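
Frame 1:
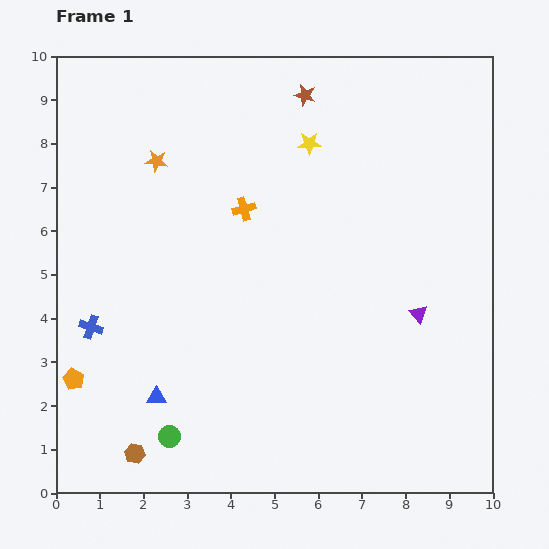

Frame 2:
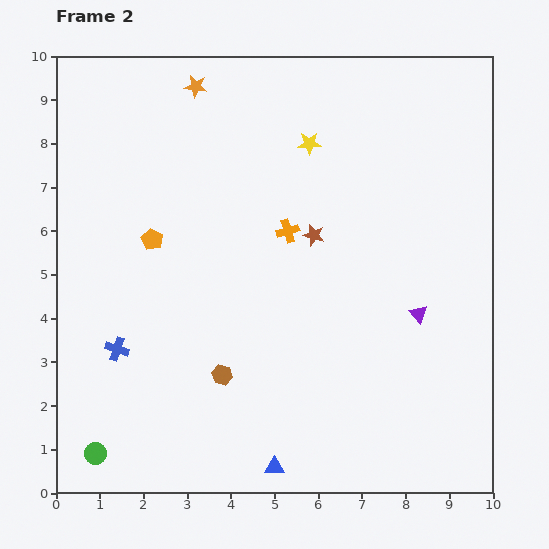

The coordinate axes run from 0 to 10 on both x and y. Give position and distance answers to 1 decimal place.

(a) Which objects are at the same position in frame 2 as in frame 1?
the yellow star, the purple triangle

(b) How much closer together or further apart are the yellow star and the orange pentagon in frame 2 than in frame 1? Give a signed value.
-3.4

Distance in frame 1: 7.6. Distance in frame 2: 4.2.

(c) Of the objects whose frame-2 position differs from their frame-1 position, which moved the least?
the blue cross

(moved 0.8)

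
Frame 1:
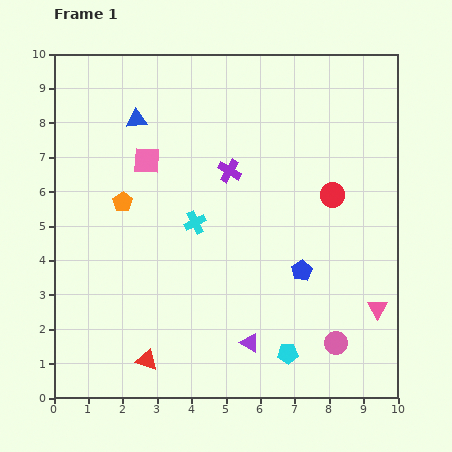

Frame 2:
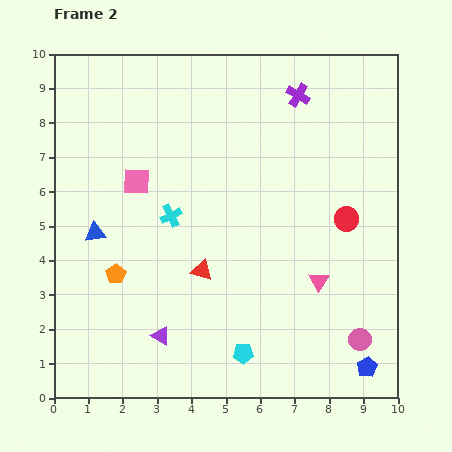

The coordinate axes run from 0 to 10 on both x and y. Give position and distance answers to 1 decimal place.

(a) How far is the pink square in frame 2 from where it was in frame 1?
0.7

The pink square moved from (2.7, 6.9) to (2.4, 6.3), a distance of √(0.3² + 0.6²) ≈ 0.7.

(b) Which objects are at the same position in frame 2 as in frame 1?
none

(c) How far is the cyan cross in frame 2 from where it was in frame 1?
0.7

The cyan cross moved from (4.1, 5.1) to (3.4, 5.3), a distance of √(0.7² + 0.2²) ≈ 0.7.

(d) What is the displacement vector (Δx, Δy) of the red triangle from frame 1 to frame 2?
(1.6, 2.6)

The red triangle was at (2.7, 1.1) in frame 1 and (4.3, 3.7) in frame 2.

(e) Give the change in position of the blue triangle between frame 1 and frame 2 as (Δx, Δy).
(-1.2, -3.3)

The blue triangle was at (2.4, 8.1) in frame 1 and (1.2, 4.8) in frame 2.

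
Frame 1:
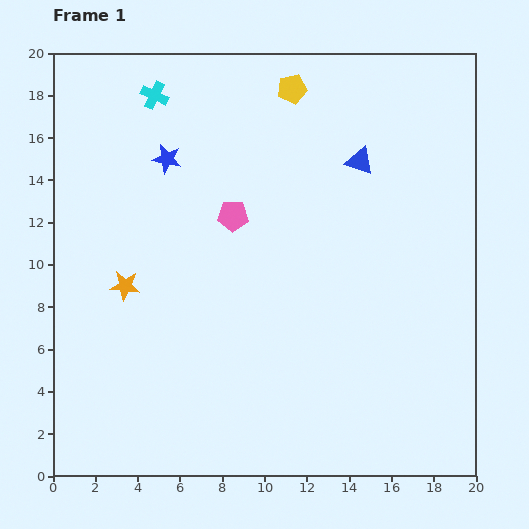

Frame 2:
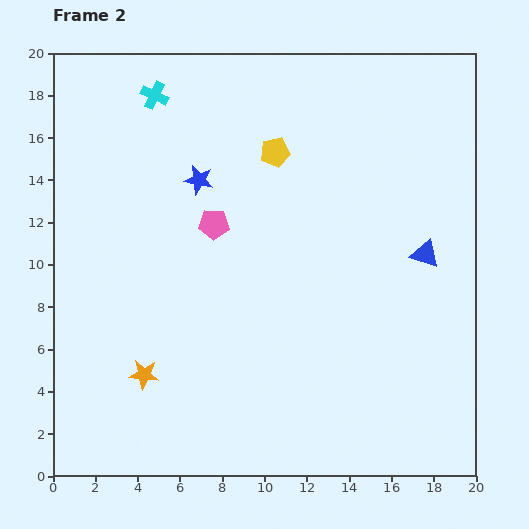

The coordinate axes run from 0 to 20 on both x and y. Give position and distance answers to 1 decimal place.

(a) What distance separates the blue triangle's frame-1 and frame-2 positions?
5.4

The blue triangle moved from (14.5, 14.9) to (17.6, 10.5), a distance of √(3.1² + 4.4²) ≈ 5.4.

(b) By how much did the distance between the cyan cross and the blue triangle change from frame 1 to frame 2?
+4.6

Distance in frame 1: 10.2. Distance in frame 2: 14.8.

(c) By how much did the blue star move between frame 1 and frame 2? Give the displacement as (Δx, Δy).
(1.5, -1.0)

The blue star was at (5.4, 15.0) in frame 1 and (6.9, 14.0) in frame 2.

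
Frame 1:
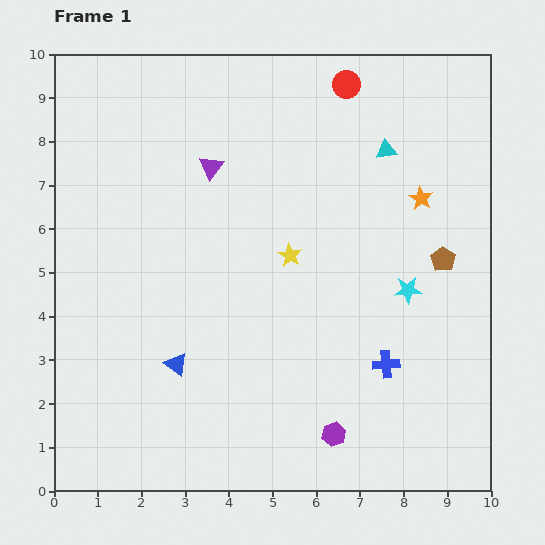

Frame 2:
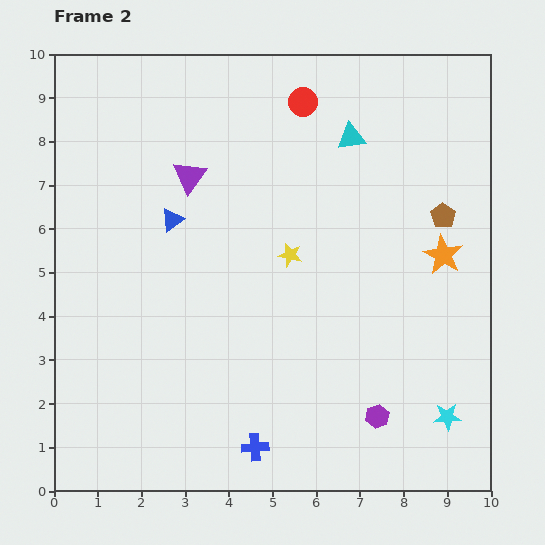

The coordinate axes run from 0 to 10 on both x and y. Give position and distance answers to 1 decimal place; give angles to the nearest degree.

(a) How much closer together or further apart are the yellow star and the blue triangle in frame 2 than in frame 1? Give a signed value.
-0.8

Distance in frame 1: 3.6. Distance in frame 2: 2.8.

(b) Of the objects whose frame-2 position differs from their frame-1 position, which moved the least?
the purple triangle

(moved 0.5)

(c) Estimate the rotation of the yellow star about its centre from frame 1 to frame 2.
16° counter-clockwise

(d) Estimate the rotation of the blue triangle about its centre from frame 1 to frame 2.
47° clockwise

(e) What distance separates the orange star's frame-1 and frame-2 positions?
1.4

The orange star moved from (8.4, 6.7) to (8.9, 5.4), a distance of √(0.5² + 1.3²) ≈ 1.4.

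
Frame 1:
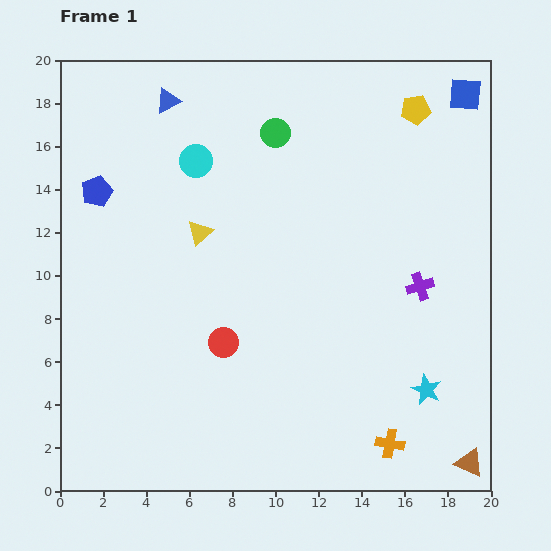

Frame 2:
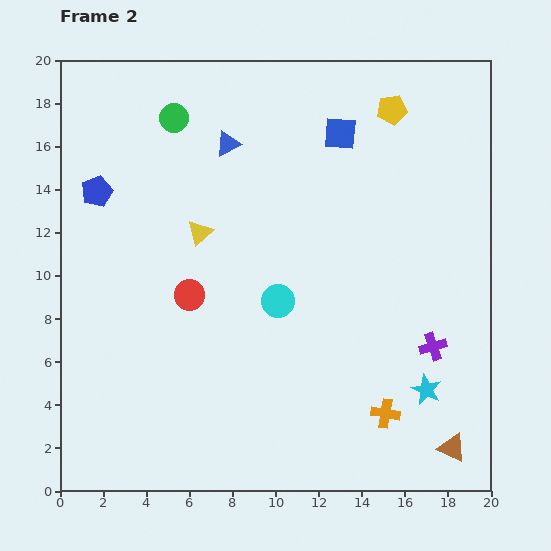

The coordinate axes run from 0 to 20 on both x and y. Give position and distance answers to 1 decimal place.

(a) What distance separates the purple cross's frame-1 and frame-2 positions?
2.9

The purple cross moved from (16.7, 9.5) to (17.3, 6.7), a distance of √(0.6² + 2.8²) ≈ 2.9.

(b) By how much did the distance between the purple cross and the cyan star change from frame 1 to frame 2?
-2.8

Distance in frame 1: 4.8. Distance in frame 2: 2.0.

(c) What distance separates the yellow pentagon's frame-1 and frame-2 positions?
1.1

The yellow pentagon moved from (16.5, 17.7) to (15.4, 17.7), a distance of √(1.1² + 0.0²) ≈ 1.1.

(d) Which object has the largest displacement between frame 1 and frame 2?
the cyan circle

(moved 7.5; next 6.1)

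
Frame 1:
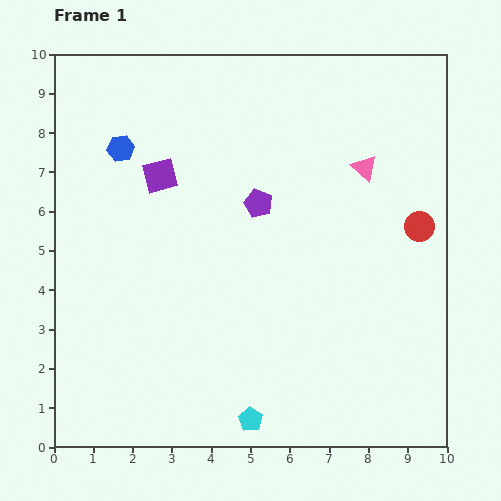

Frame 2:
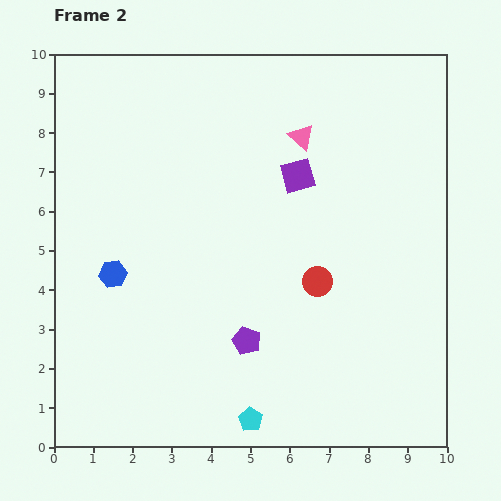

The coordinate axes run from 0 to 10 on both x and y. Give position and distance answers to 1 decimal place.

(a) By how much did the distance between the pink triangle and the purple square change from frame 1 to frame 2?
-4.2

Distance in frame 1: 5.2. Distance in frame 2: 1.0.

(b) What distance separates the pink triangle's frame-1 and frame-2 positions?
1.8

The pink triangle moved from (7.9, 7.1) to (6.3, 7.9), a distance of √(1.6² + 0.8²) ≈ 1.8.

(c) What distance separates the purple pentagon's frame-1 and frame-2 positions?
3.5

The purple pentagon moved from (5.2, 6.2) to (4.9, 2.7), a distance of √(0.3² + 3.5²) ≈ 3.5.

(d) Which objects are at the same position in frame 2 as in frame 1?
the cyan pentagon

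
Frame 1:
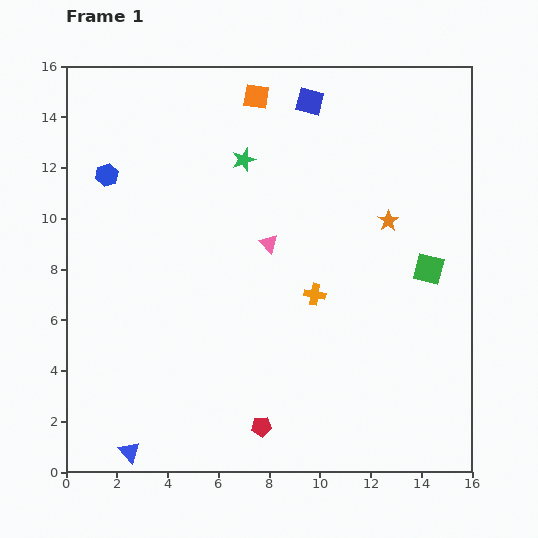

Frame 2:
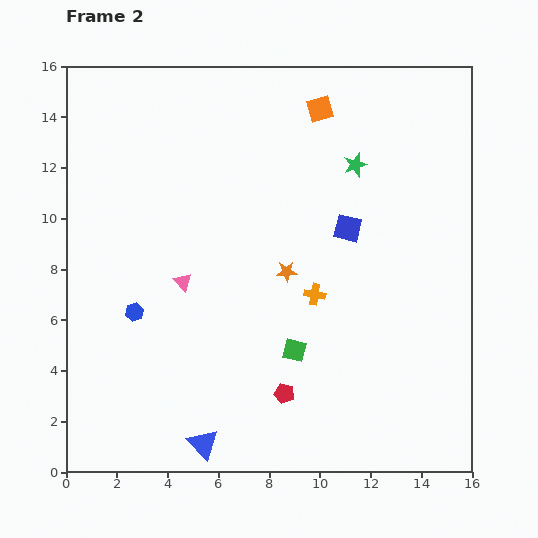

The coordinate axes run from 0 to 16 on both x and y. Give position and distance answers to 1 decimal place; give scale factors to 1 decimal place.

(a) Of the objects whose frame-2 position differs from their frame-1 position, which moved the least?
the red pentagon

(moved 1.6)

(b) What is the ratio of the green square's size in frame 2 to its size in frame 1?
0.8×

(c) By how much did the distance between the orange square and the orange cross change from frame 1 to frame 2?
-0.8

Distance in frame 1: 8.1. Distance in frame 2: 7.3.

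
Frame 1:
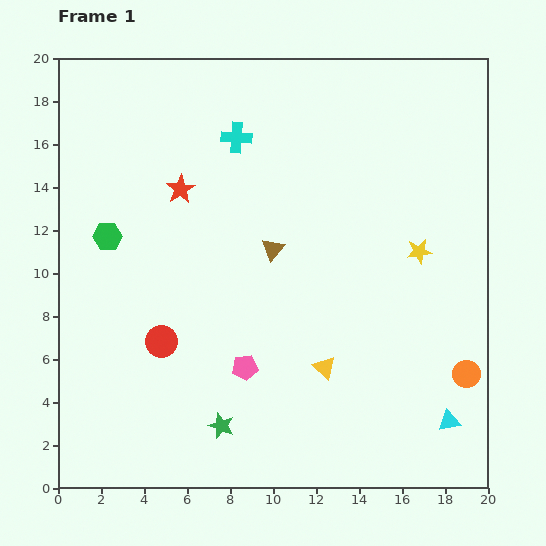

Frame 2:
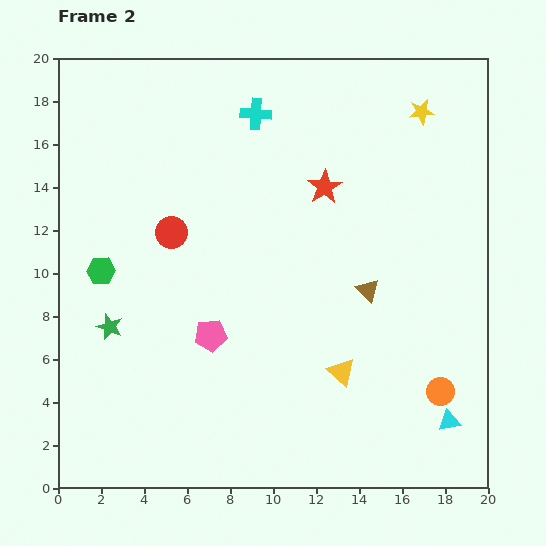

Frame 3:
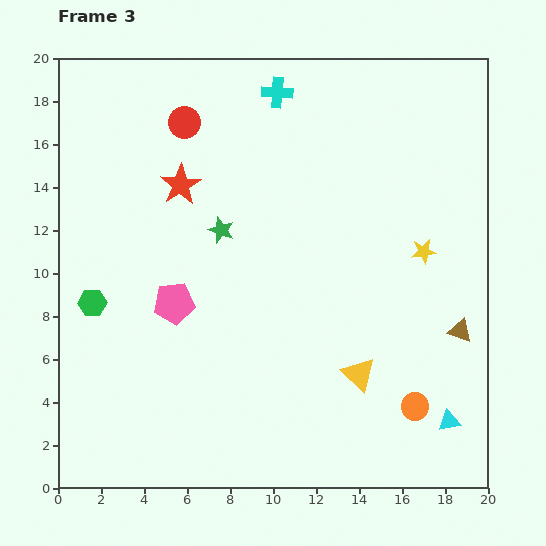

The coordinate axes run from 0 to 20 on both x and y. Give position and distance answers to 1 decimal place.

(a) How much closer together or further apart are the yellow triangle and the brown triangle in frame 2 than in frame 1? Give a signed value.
-2.0

Distance in frame 1: 6.0. Distance in frame 2: 4.0.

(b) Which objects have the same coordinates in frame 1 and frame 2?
the cyan triangle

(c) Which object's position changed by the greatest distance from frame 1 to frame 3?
the red circle

(moved 10.3; next 9.5)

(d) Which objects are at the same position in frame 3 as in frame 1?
the cyan triangle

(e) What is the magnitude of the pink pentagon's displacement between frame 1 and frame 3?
4.5

The pink pentagon moved from (8.7, 5.6) to (5.4, 8.6), a distance of √(3.3² + 3.0²) ≈ 4.5.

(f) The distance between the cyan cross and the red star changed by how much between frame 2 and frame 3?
+1.5

Distance in frame 2: 4.7. Distance in frame 3: 6.2.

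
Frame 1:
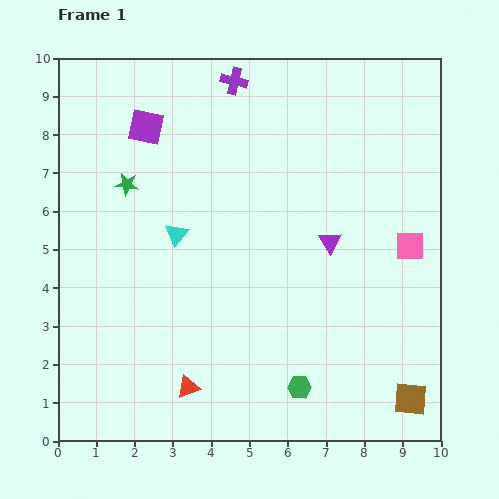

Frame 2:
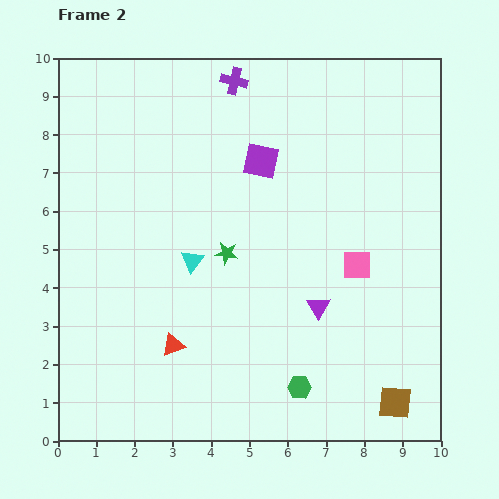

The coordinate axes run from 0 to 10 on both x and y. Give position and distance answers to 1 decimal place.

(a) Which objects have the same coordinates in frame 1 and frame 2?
the green hexagon, the purple cross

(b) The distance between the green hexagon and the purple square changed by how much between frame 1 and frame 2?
-1.9

Distance in frame 1: 7.9. Distance in frame 2: 6.0.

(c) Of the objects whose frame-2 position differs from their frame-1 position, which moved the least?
the brown square

(moved 0.4)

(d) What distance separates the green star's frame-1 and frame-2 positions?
3.2

The green star moved from (1.8, 6.7) to (4.4, 4.9), a distance of √(2.6² + 1.8²) ≈ 3.2.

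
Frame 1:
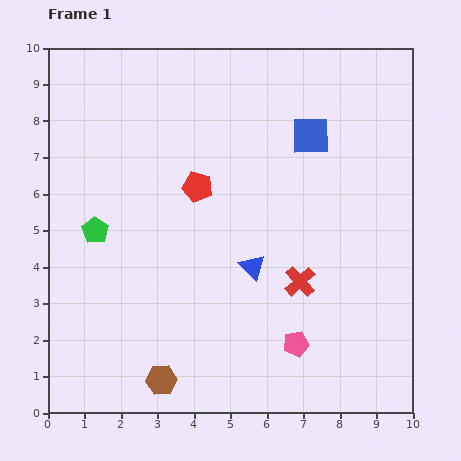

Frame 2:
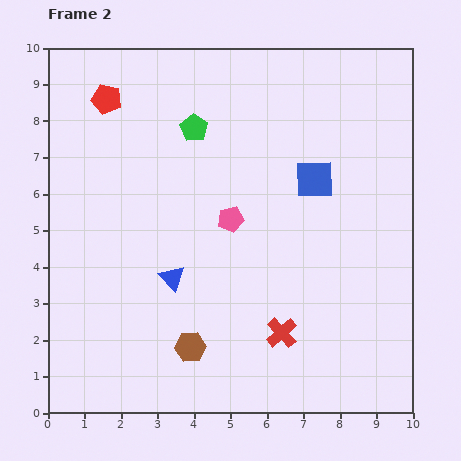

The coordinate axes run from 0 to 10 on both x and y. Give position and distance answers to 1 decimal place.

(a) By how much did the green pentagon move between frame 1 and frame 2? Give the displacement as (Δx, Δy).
(2.7, 2.8)

The green pentagon was at (1.3, 5.0) in frame 1 and (4.0, 7.8) in frame 2.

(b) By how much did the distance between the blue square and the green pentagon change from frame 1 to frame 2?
-2.8

Distance in frame 1: 6.4. Distance in frame 2: 3.6.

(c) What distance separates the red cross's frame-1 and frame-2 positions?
1.5

The red cross moved from (6.9, 3.6) to (6.4, 2.2), a distance of √(0.5² + 1.4²) ≈ 1.5.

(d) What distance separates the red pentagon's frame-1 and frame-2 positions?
3.5

The red pentagon moved from (4.1, 6.2) to (1.6, 8.6), a distance of √(2.5² + 2.4²) ≈ 3.5.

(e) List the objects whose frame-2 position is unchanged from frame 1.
none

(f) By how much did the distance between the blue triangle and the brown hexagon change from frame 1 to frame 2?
-2.0

Distance in frame 1: 4.0. Distance in frame 2: 2.0.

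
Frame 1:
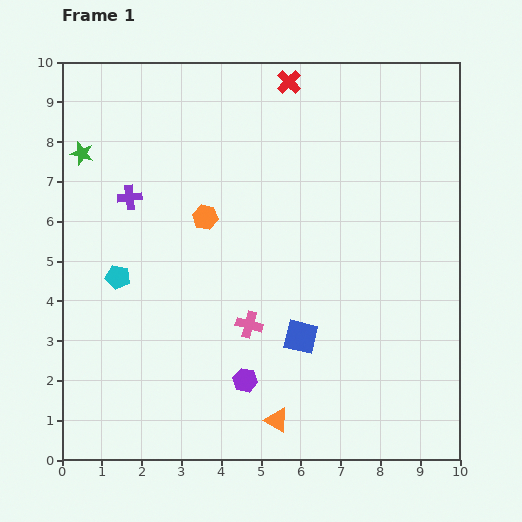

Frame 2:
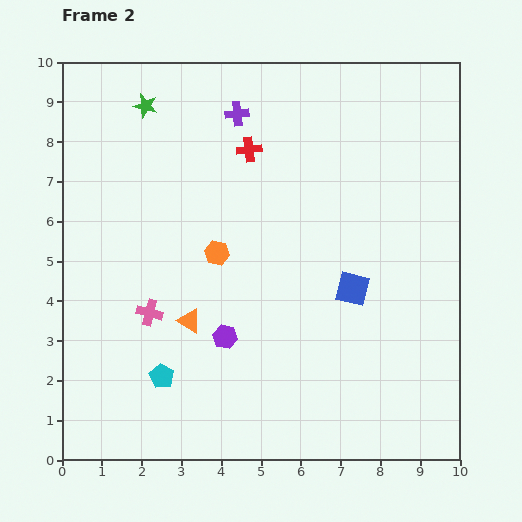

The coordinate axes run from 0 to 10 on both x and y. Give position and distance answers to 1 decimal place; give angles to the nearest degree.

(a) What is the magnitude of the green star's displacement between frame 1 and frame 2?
2.0

The green star moved from (0.5, 7.7) to (2.1, 8.9), a distance of √(1.6² + 1.2²) ≈ 2.0.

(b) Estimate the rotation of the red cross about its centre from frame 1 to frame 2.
39° clockwise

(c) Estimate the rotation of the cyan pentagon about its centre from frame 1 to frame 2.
18° clockwise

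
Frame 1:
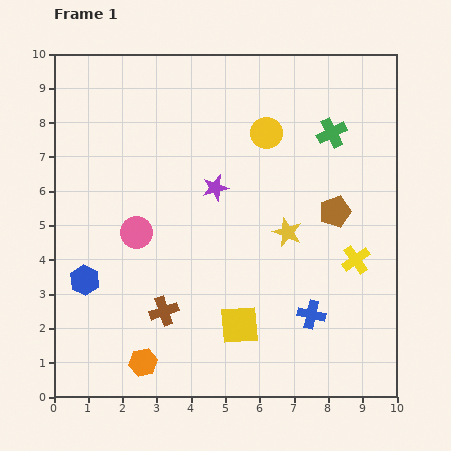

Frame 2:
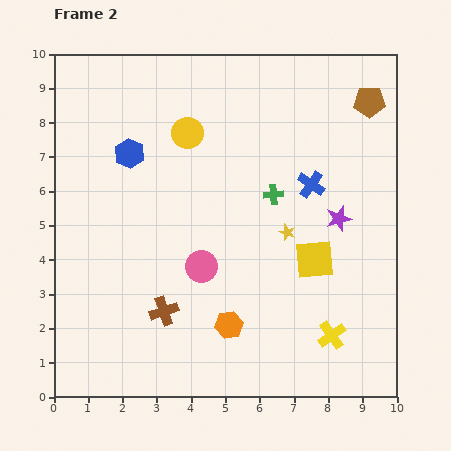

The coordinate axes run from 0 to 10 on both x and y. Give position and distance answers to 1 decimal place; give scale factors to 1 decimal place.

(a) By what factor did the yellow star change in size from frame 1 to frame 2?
0.6×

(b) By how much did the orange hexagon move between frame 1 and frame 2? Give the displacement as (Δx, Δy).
(2.5, 1.1)

The orange hexagon was at (2.6, 1.0) in frame 1 and (5.1, 2.1) in frame 2.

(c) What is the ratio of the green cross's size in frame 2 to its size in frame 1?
0.6×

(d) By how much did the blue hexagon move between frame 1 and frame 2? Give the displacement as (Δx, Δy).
(1.3, 3.7)

The blue hexagon was at (0.9, 3.4) in frame 1 and (2.2, 7.1) in frame 2.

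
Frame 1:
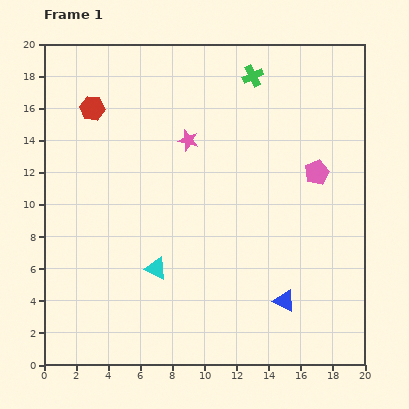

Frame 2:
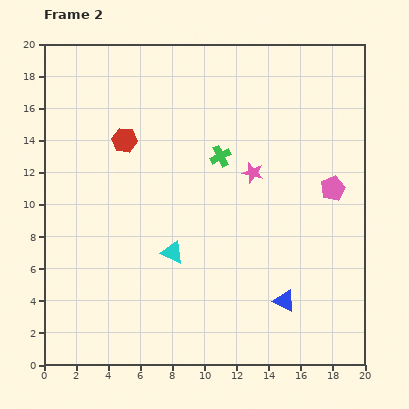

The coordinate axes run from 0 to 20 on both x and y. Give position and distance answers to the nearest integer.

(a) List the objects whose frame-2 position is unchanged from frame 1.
the blue triangle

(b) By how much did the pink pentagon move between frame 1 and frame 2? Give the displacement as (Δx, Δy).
(1, -1)

The pink pentagon was at (17, 12) in frame 1 and (18, 11) in frame 2.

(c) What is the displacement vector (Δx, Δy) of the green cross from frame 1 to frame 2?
(-2, -5)

The green cross was at (13, 18) in frame 1 and (11, 13) in frame 2.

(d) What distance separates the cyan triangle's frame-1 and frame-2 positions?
1

The cyan triangle moved from (7, 6) to (8, 7), a distance of √(1² + 1²) ≈ 1.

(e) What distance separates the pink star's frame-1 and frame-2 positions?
4

The pink star moved from (9, 14) to (13, 12), a distance of √(4² + 2²) ≈ 4.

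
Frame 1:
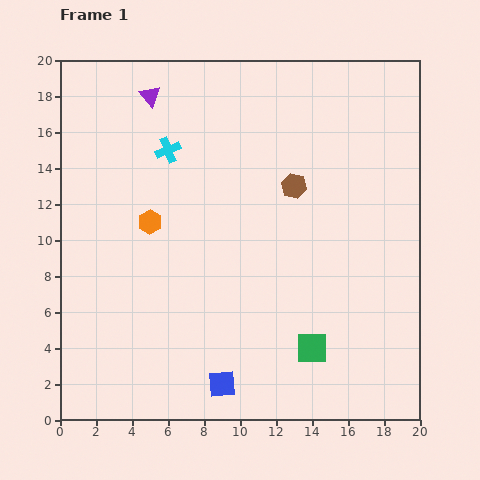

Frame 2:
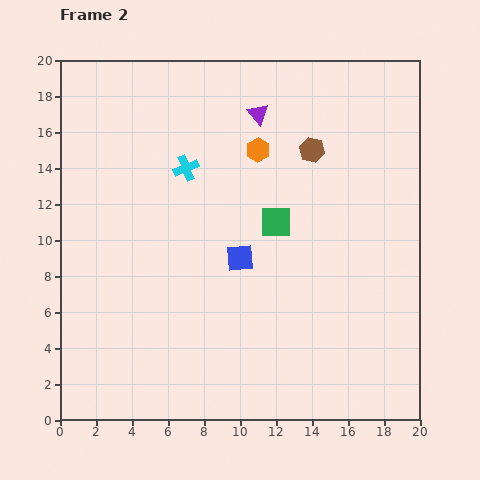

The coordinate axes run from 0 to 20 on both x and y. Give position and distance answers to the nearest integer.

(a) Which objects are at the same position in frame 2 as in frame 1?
none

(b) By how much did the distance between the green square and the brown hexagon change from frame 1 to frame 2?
-5

Distance in frame 1: 9. Distance in frame 2: 4.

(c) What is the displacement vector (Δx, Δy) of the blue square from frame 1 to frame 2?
(1, 7)

The blue square was at (9, 2) in frame 1 and (10, 9) in frame 2.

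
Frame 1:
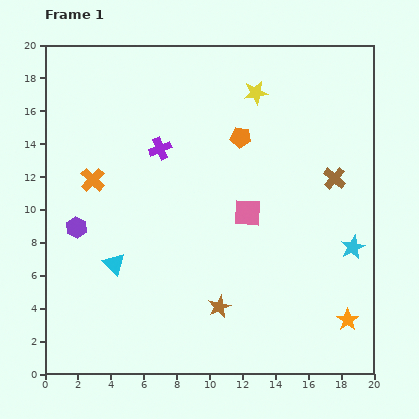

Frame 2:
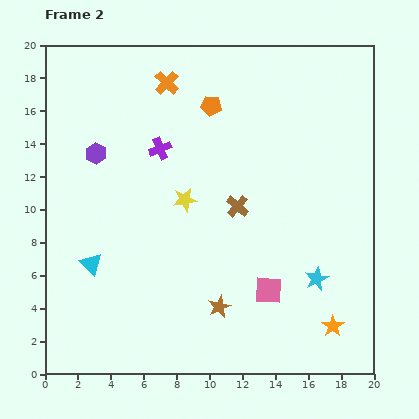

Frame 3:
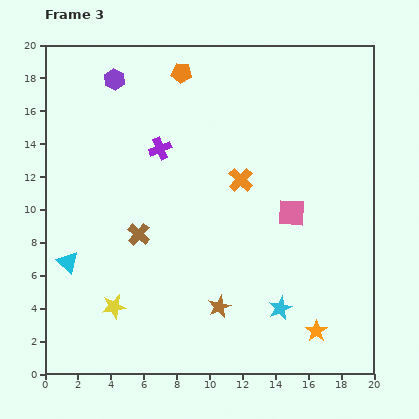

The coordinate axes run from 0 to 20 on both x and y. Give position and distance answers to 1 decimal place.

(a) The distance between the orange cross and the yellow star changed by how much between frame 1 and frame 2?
-4.0

Distance in frame 1: 11.2. Distance in frame 2: 7.2.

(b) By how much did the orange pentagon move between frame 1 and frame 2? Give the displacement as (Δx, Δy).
(-1.8, 1.9)

The orange pentagon was at (11.9, 14.4) in frame 1 and (10.1, 16.3) in frame 2.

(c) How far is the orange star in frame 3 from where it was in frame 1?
2.0

The orange star moved from (18.4, 3.3) to (16.5, 2.6), a distance of √(1.9² + 0.7²) ≈ 2.0.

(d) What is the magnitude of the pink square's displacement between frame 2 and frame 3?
4.9

The pink square moved from (13.6, 5.1) to (15.0, 9.8), a distance of √(1.4² + 4.7²) ≈ 4.9.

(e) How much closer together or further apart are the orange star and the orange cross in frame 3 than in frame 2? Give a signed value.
-7.6

Distance in frame 2: 17.9. Distance in frame 3: 10.3.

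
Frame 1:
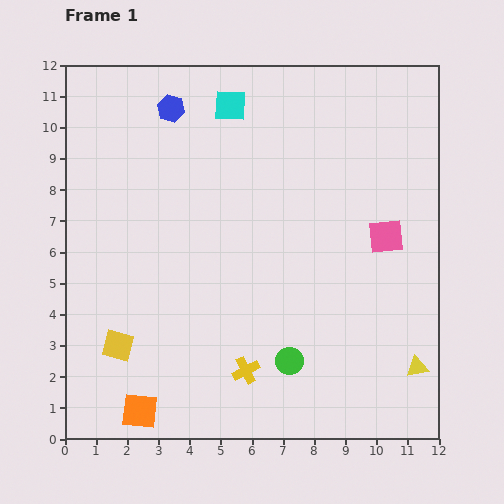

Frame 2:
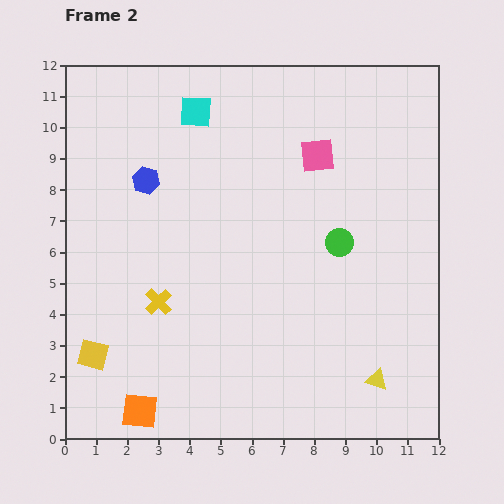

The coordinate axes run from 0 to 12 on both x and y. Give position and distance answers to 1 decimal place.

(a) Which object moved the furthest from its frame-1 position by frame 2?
the green circle

(moved 4.1; next 3.6)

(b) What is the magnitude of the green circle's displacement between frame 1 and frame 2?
4.1

The green circle moved from (7.2, 2.5) to (8.8, 6.3), a distance of √(1.6² + 3.8²) ≈ 4.1.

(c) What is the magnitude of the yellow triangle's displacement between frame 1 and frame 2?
1.4

The yellow triangle moved from (11.3, 2.3) to (10.0, 1.9), a distance of √(1.3² + 0.4²) ≈ 1.4.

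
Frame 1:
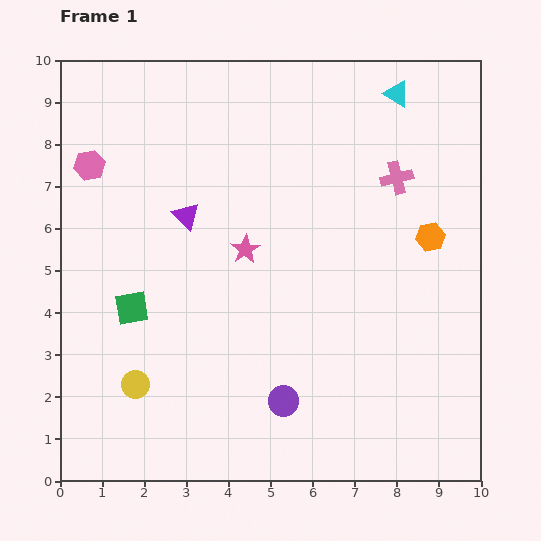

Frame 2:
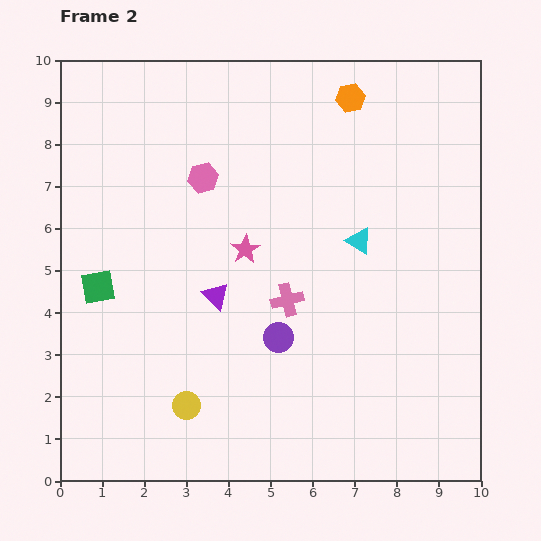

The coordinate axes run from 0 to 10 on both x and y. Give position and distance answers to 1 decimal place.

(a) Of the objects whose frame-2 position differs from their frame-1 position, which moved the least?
the green square

(moved 0.9)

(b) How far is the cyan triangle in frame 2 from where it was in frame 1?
3.6

The cyan triangle moved from (8.0, 9.2) to (7.1, 5.7), a distance of √(0.9² + 3.5²) ≈ 3.6.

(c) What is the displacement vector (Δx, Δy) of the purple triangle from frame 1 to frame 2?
(0.7, -1.9)

The purple triangle was at (3.0, 6.3) in frame 1 and (3.7, 4.4) in frame 2.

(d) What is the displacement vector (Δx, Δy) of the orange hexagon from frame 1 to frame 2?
(-1.9, 3.3)

The orange hexagon was at (8.8, 5.8) in frame 1 and (6.9, 9.1) in frame 2.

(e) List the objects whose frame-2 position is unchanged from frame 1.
the pink star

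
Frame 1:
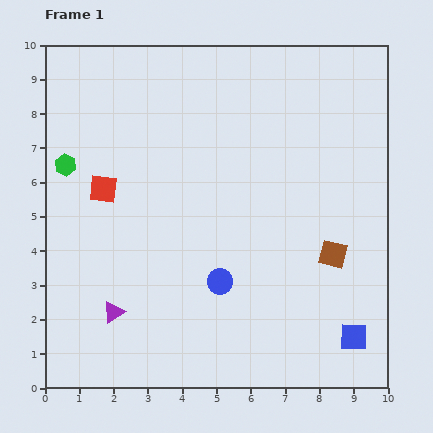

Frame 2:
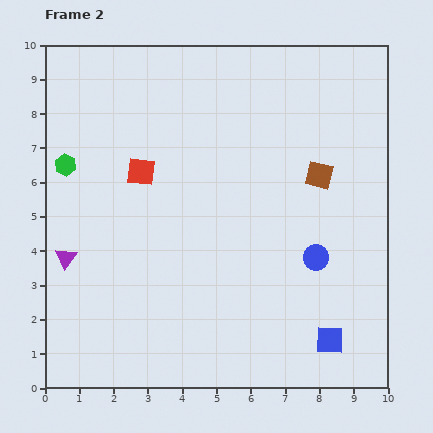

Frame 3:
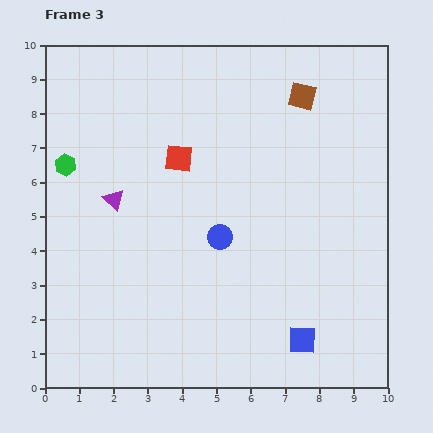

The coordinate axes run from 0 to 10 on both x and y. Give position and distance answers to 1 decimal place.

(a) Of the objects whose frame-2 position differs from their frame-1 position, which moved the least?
the blue square

(moved 0.7)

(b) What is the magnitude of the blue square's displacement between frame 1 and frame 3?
1.5

The blue square moved from (9.0, 1.5) to (7.5, 1.4), a distance of √(1.5² + 0.1²) ≈ 1.5.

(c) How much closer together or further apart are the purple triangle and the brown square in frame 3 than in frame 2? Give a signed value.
-1.5

Distance in frame 2: 7.8. Distance in frame 3: 6.3.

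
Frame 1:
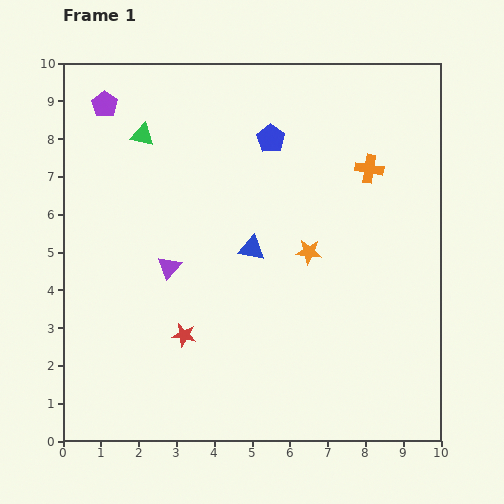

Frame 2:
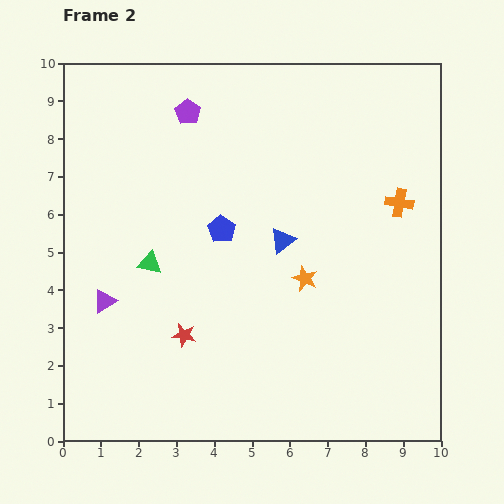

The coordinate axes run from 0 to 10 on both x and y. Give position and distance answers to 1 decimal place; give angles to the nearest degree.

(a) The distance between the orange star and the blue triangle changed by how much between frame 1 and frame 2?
-0.3

Distance in frame 1: 1.5. Distance in frame 2: 1.2.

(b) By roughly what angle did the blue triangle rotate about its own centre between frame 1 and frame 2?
48° counter-clockwise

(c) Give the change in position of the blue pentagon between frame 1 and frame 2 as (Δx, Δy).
(-1.3, -2.4)

The blue pentagon was at (5.5, 8.0) in frame 1 and (4.2, 5.6) in frame 2.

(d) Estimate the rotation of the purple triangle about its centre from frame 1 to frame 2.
19° clockwise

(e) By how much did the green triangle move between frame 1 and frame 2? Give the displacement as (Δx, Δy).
(0.2, -3.4)

The green triangle was at (2.1, 8.1) in frame 1 and (2.3, 4.7) in frame 2.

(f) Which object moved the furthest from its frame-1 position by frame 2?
the green triangle

(moved 3.4; next 2.7)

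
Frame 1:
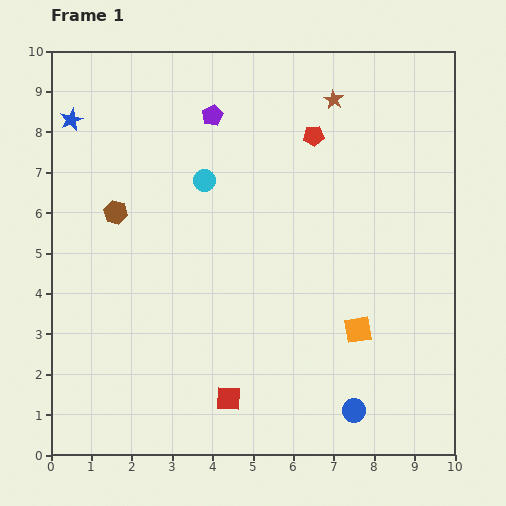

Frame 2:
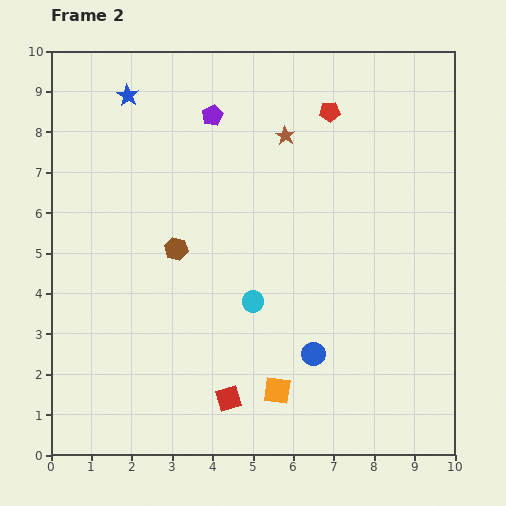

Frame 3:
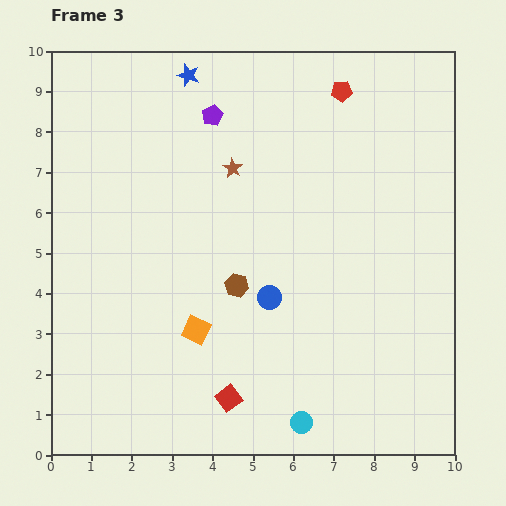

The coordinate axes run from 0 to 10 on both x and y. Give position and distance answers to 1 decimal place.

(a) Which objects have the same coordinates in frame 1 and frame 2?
the red square, the purple pentagon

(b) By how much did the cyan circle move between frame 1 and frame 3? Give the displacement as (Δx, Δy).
(2.4, -6.0)

The cyan circle was at (3.8, 6.8) in frame 1 and (6.2, 0.8) in frame 3.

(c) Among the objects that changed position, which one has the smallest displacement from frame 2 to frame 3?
the red pentagon

(moved 0.6)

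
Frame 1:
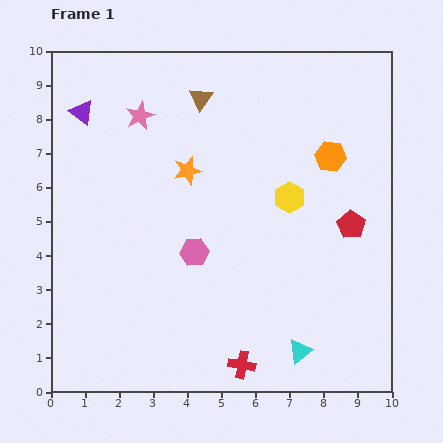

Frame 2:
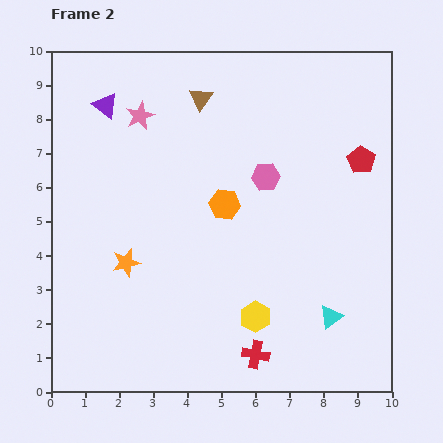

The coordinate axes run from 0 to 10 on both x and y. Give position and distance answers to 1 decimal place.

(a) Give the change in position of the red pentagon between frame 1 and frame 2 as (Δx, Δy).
(0.3, 1.9)

The red pentagon was at (8.8, 4.9) in frame 1 and (9.1, 6.8) in frame 2.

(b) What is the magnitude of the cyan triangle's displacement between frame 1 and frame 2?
1.3

The cyan triangle moved from (7.3, 1.2) to (8.2, 2.2), a distance of √(0.9² + 1.0²) ≈ 1.3.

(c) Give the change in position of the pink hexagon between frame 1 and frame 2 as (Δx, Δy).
(2.1, 2.2)

The pink hexagon was at (4.2, 4.1) in frame 1 and (6.3, 6.3) in frame 2.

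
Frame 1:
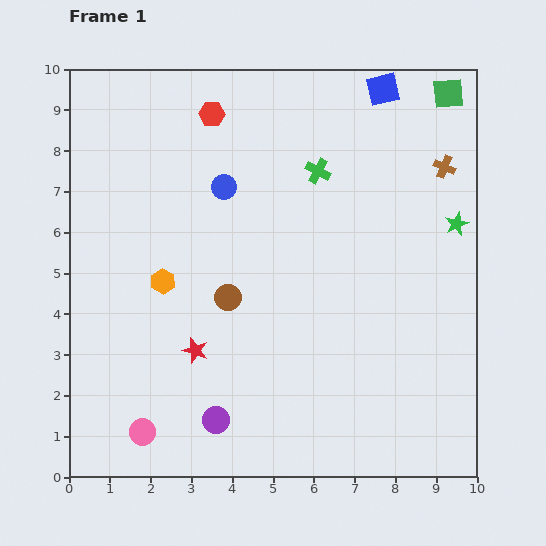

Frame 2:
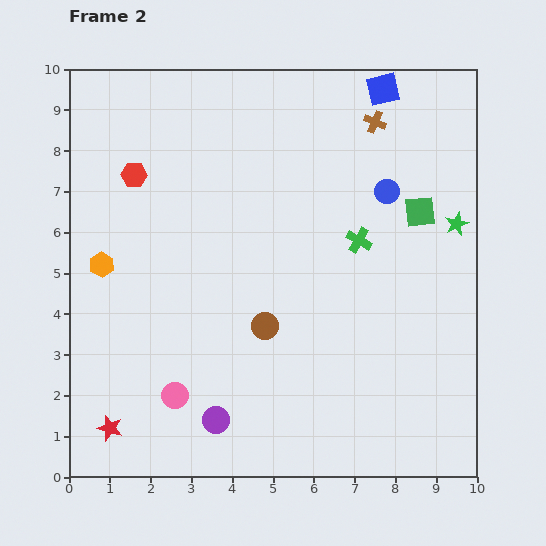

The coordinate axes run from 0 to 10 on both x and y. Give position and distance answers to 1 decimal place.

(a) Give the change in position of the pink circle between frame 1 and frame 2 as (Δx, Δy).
(0.8, 0.9)

The pink circle was at (1.8, 1.1) in frame 1 and (2.6, 2.0) in frame 2.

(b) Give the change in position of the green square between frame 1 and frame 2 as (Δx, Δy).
(-0.7, -2.9)

The green square was at (9.3, 9.4) in frame 1 and (8.6, 6.5) in frame 2.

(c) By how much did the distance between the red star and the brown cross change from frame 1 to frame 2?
+2.3

Distance in frame 1: 7.6. Distance in frame 2: 9.9.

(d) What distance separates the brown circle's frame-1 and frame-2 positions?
1.1

The brown circle moved from (3.9, 4.4) to (4.8, 3.7), a distance of √(0.9² + 0.7²) ≈ 1.1.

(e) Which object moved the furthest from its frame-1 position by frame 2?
the blue circle

(moved 4.0; next 3.0)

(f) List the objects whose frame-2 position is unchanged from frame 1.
the green star, the purple circle, the blue square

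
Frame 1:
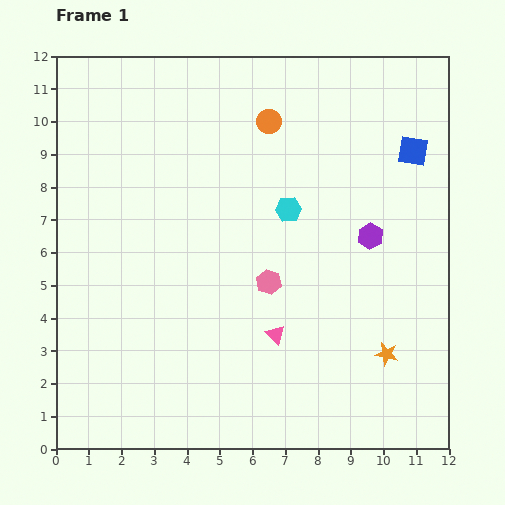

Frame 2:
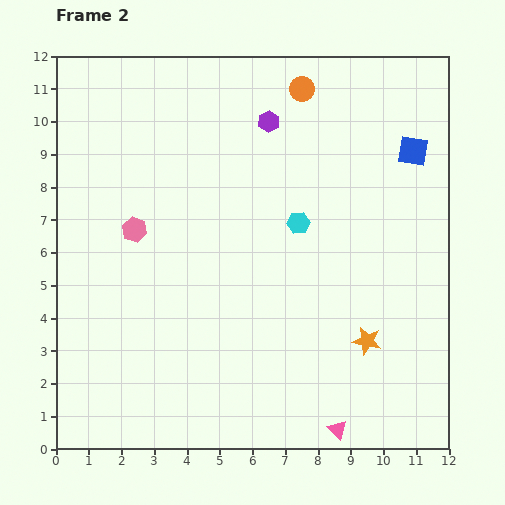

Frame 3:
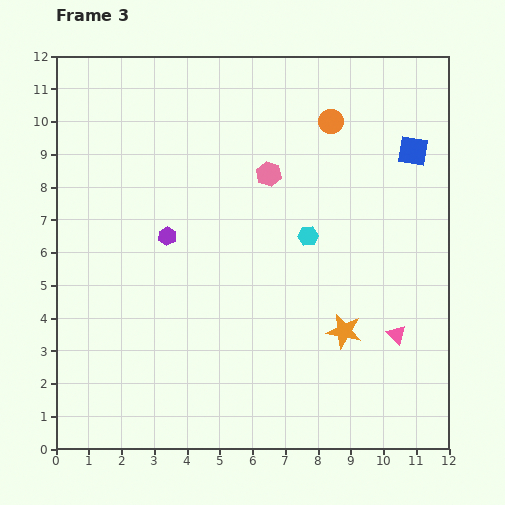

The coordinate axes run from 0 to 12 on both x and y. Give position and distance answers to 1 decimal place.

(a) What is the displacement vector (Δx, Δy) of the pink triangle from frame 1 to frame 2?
(1.9, -2.9)

The pink triangle was at (6.7, 3.5) in frame 1 and (8.6, 0.6) in frame 2.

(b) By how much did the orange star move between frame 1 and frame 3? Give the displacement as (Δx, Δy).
(-1.3, 0.7)

The orange star was at (10.1, 2.9) in frame 1 and (8.8, 3.6) in frame 3.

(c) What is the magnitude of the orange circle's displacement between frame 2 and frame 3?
1.3

The orange circle moved from (7.5, 11.0) to (8.4, 10.0), a distance of √(0.9² + 1.0²) ≈ 1.3.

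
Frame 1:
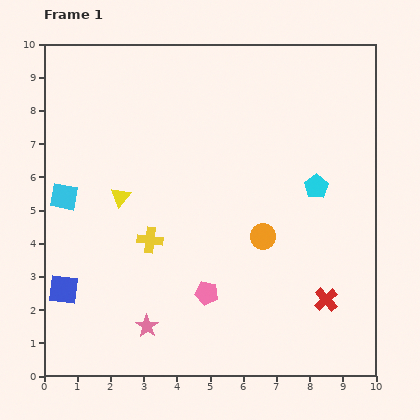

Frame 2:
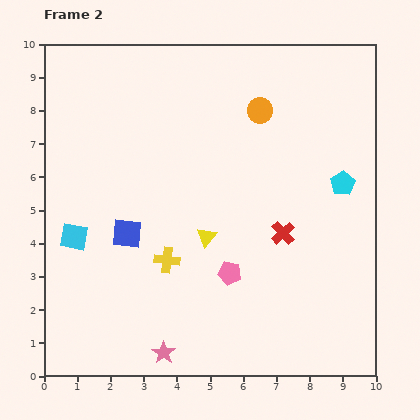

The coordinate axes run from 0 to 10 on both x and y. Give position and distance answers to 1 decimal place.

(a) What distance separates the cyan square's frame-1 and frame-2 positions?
1.2

The cyan square moved from (0.6, 5.4) to (0.9, 4.2), a distance of √(0.3² + 1.2²) ≈ 1.2.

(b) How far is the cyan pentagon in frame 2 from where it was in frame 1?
0.8

The cyan pentagon moved from (8.2, 5.7) to (9.0, 5.8), a distance of √(0.8² + 0.1²) ≈ 0.8.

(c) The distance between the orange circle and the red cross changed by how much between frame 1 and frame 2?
+1.1

Distance in frame 1: 2.7. Distance in frame 2: 3.8.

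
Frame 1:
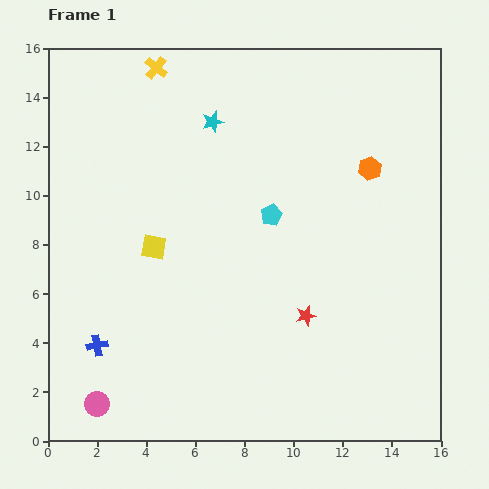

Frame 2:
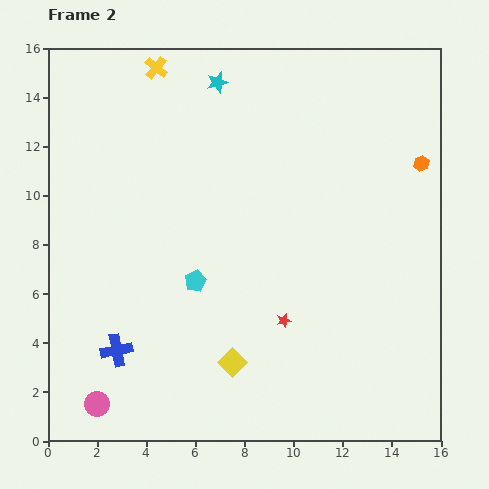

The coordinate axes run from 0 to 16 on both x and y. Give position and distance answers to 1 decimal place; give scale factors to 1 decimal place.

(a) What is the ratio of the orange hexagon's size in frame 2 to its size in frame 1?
0.7×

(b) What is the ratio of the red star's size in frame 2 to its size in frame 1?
0.7×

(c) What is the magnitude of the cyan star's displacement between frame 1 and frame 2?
1.6

The cyan star moved from (6.7, 13.0) to (6.9, 14.6), a distance of √(0.2² + 1.6²) ≈ 1.6.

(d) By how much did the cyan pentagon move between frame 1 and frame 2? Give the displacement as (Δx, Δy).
(-3.1, -2.7)

The cyan pentagon was at (9.1, 9.2) in frame 1 and (6.0, 6.5) in frame 2.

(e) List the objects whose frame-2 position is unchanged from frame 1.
the yellow cross, the pink circle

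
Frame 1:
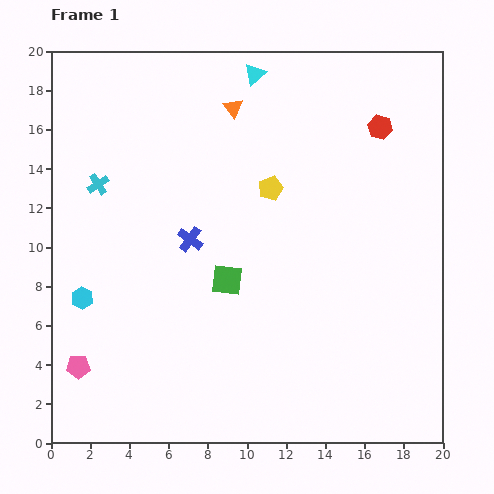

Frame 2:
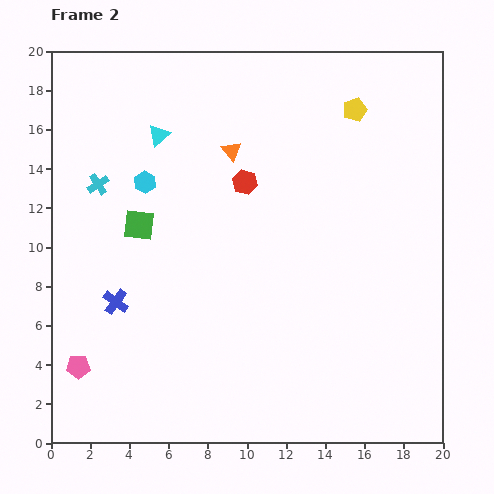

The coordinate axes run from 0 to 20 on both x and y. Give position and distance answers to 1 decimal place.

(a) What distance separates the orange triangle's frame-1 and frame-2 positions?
2.2

The orange triangle moved from (9.3, 17.1) to (9.2, 14.9), a distance of √(0.1² + 2.2²) ≈ 2.2.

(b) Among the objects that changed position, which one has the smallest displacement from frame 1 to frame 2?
the orange triangle

(moved 2.2)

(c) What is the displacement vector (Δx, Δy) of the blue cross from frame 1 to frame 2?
(-3.8, -3.2)

The blue cross was at (7.1, 10.4) in frame 1 and (3.3, 7.2) in frame 2.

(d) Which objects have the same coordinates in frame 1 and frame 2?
the pink pentagon, the cyan cross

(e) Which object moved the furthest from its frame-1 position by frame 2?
the red hexagon

(moved 7.4; next 6.7)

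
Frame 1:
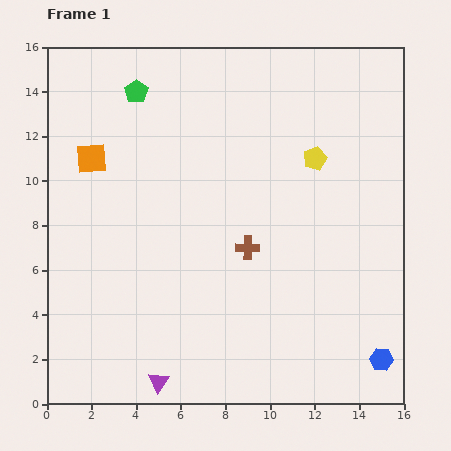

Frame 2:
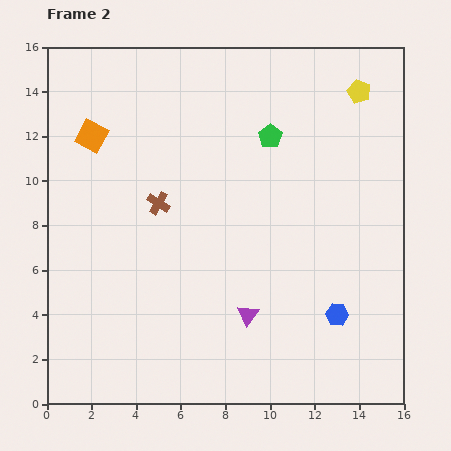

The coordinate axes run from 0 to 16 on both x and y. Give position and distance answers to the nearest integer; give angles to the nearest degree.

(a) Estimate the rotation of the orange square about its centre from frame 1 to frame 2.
34° clockwise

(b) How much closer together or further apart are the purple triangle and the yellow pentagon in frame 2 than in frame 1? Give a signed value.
-1

Distance in frame 1: 12. Distance in frame 2: 11.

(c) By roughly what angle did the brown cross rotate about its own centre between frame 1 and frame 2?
30° clockwise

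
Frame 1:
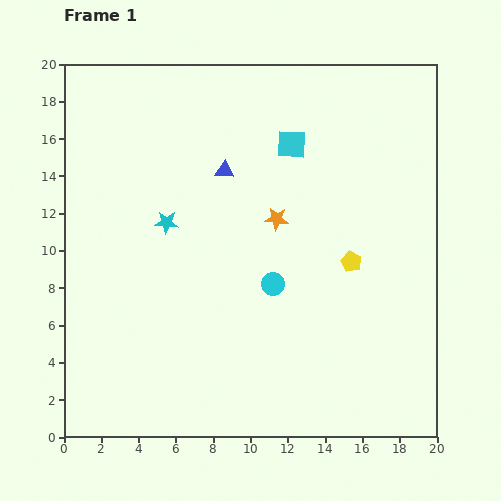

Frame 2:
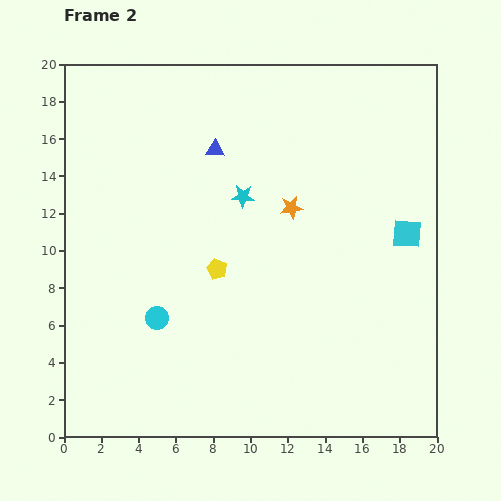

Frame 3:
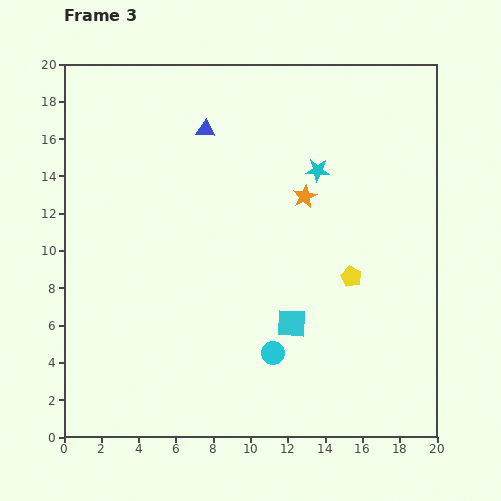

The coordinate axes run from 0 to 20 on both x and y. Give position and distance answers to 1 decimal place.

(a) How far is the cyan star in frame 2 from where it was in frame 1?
4.3

The cyan star moved from (5.5, 11.5) to (9.6, 12.9), a distance of √(4.1² + 1.4²) ≈ 4.3.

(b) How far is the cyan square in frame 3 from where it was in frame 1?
9.6

The cyan square moved from (12.2, 15.7) to (12.2, 6.1), a distance of √(0.0² + 9.6²) ≈ 9.6.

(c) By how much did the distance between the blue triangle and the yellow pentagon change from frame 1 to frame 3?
+2.7

Distance in frame 1: 8.4. Distance in frame 3: 11.1.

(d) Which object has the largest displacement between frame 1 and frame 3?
the cyan square

(moved 9.6; next 8.6)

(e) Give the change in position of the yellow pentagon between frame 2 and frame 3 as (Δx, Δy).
(7.2, -0.4)

The yellow pentagon was at (8.2, 9.0) in frame 2 and (15.4, 8.6) in frame 3.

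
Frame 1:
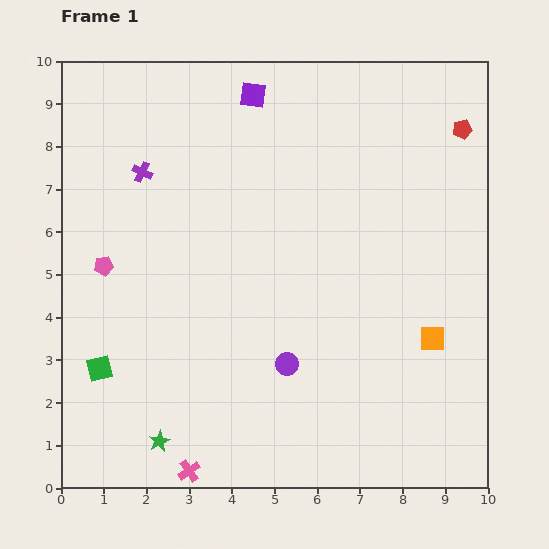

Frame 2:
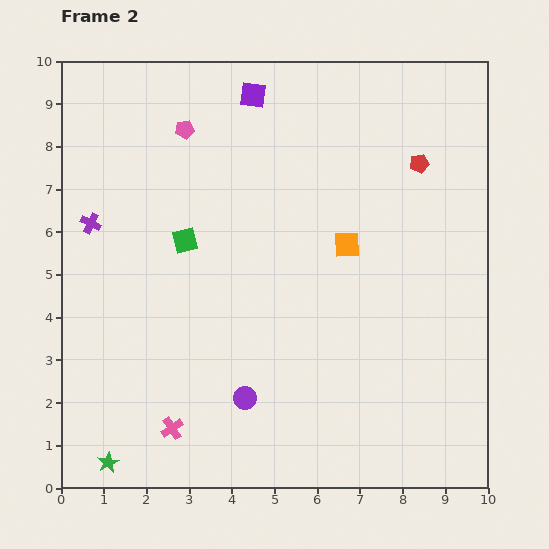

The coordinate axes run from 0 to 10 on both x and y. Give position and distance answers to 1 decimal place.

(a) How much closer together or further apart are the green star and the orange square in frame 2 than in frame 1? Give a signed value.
+0.8

Distance in frame 1: 6.8. Distance in frame 2: 7.6.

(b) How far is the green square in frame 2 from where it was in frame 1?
3.6

The green square moved from (0.9, 2.8) to (2.9, 5.8), a distance of √(2.0² + 3.0²) ≈ 3.6.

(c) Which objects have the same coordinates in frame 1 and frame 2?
the purple square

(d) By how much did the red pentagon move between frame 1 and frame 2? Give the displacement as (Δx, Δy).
(-1.0, -0.8)

The red pentagon was at (9.4, 8.4) in frame 1 and (8.4, 7.6) in frame 2.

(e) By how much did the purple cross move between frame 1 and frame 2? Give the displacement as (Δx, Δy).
(-1.2, -1.2)

The purple cross was at (1.9, 7.4) in frame 1 and (0.7, 6.2) in frame 2.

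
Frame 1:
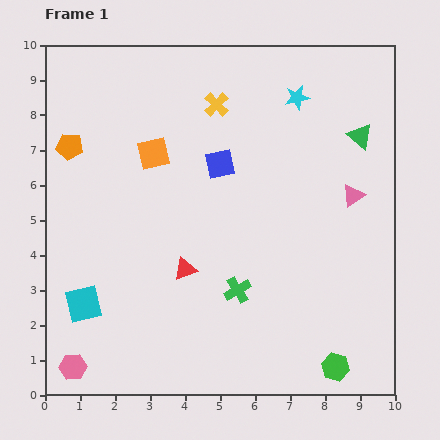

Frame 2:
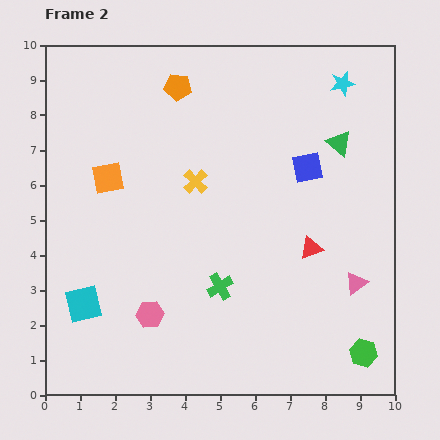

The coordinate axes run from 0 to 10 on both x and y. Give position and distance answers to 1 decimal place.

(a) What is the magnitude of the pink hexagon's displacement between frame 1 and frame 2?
2.7

The pink hexagon moved from (0.8, 0.8) to (3.0, 2.3), a distance of √(2.2² + 1.5²) ≈ 2.7.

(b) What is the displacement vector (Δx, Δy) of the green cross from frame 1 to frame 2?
(-0.5, 0.1)

The green cross was at (5.5, 3.0) in frame 1 and (5.0, 3.1) in frame 2.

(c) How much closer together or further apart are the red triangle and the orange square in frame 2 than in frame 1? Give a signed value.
+2.7

Distance in frame 1: 3.4. Distance in frame 2: 6.1.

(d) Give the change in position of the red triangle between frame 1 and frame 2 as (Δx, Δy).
(3.6, 0.6)

The red triangle was at (4.0, 3.6) in frame 1 and (7.6, 4.2) in frame 2.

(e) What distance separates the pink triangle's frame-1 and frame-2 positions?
2.5

The pink triangle moved from (8.8, 5.7) to (8.9, 3.2), a distance of √(0.1² + 2.5²) ≈ 2.5.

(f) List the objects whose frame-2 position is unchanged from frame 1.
the cyan square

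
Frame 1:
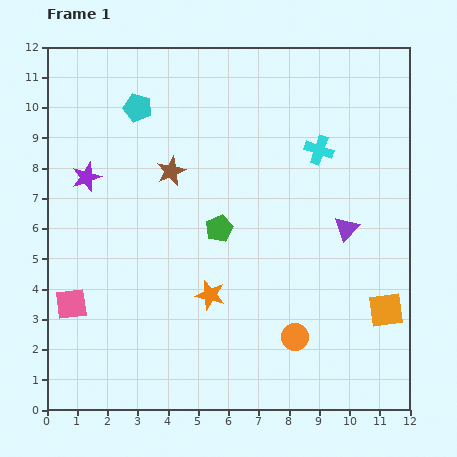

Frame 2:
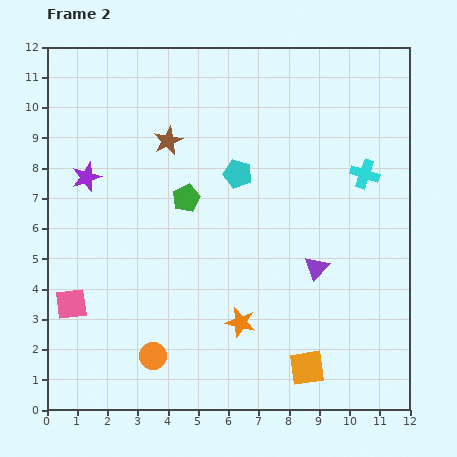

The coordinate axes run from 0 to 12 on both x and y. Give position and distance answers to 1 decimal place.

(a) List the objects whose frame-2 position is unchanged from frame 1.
the pink square, the purple star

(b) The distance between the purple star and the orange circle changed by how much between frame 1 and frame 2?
-2.4

Distance in frame 1: 8.7. Distance in frame 2: 6.3.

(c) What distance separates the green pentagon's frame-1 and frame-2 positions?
1.5

The green pentagon moved from (5.7, 6.0) to (4.6, 7.0), a distance of √(1.1² + 1.0²) ≈ 1.5.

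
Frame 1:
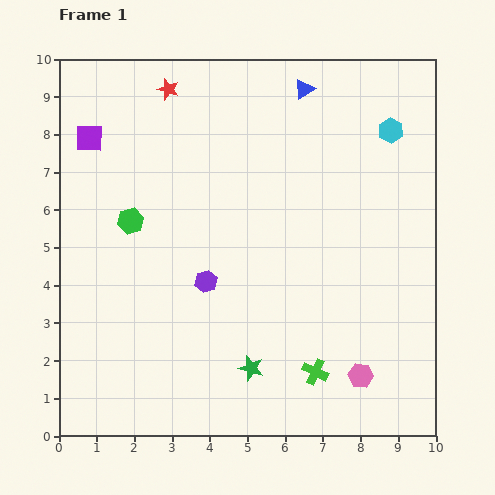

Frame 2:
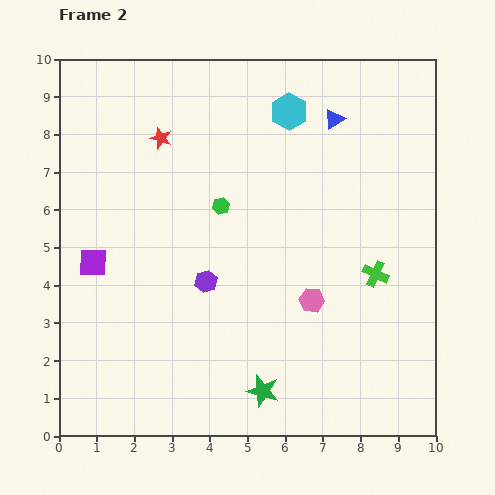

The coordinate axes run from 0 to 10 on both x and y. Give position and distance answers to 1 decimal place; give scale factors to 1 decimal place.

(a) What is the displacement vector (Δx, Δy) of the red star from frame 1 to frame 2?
(-0.2, -1.3)

The red star was at (2.9, 9.2) in frame 1 and (2.7, 7.9) in frame 2.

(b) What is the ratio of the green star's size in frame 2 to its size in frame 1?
1.3×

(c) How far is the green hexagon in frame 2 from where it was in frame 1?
2.4

The green hexagon moved from (1.9, 5.7) to (4.3, 6.1), a distance of √(2.4² + 0.4²) ≈ 2.4.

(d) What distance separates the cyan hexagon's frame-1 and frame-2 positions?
2.7

The cyan hexagon moved from (8.8, 8.1) to (6.1, 8.6), a distance of √(2.7² + 0.5²) ≈ 2.7.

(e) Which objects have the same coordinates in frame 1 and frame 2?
the purple hexagon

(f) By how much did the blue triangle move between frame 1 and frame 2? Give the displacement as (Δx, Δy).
(0.8, -0.8)

The blue triangle was at (6.5, 9.2) in frame 1 and (7.3, 8.4) in frame 2.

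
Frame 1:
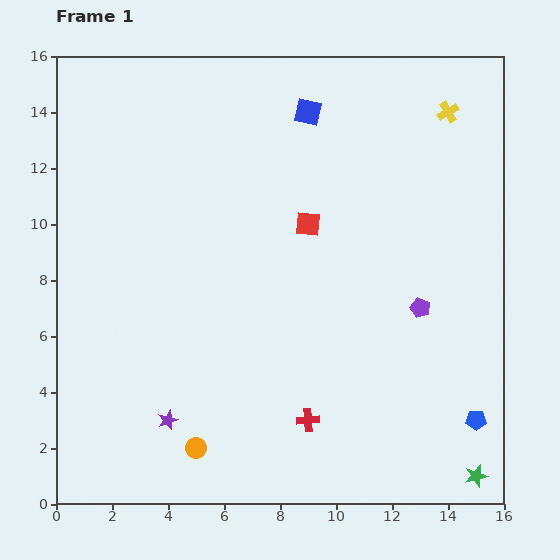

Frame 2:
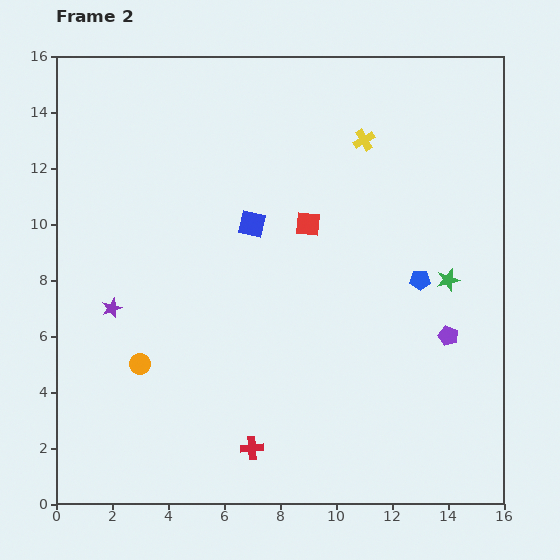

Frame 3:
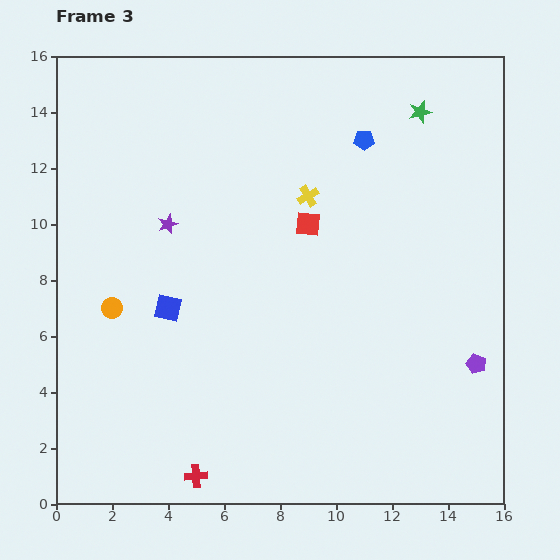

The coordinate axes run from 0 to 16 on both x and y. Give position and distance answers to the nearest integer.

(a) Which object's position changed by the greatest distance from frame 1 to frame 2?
the green star

(moved 7; next 5)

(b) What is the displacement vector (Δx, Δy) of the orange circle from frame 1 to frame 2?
(-2, 3)

The orange circle was at (5, 2) in frame 1 and (3, 5) in frame 2.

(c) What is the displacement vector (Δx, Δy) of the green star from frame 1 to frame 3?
(-2, 13)

The green star was at (15, 1) in frame 1 and (13, 14) in frame 3.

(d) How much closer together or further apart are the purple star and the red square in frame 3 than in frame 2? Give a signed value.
-3

Distance in frame 2: 8. Distance in frame 3: 5.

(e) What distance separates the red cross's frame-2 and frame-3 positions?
2

The red cross moved from (7, 2) to (5, 1), a distance of √(2² + 1²) ≈ 2.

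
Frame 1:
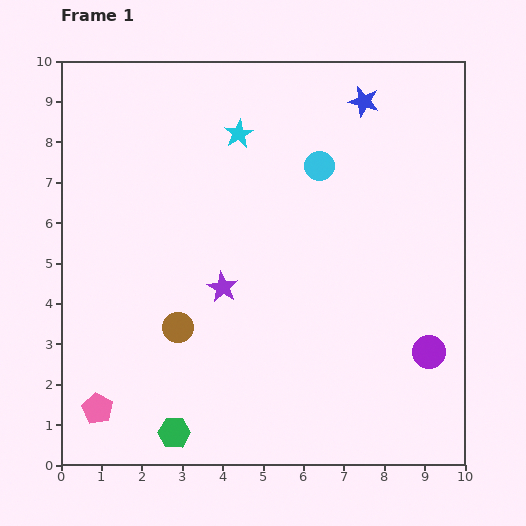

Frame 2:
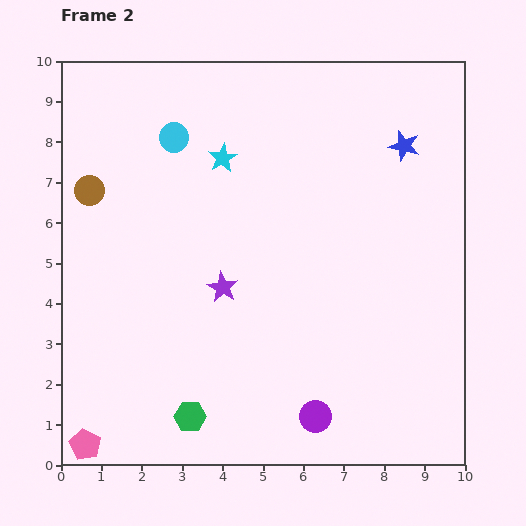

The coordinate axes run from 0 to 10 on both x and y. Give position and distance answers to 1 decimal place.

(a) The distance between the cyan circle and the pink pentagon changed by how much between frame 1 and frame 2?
-0.2

Distance in frame 1: 8.1. Distance in frame 2: 7.9.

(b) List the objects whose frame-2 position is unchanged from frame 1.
the purple star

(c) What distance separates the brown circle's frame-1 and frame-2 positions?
4.0

The brown circle moved from (2.9, 3.4) to (0.7, 6.8), a distance of √(2.2² + 3.4²) ≈ 4.0.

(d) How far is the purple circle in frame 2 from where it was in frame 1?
3.2

The purple circle moved from (9.1, 2.8) to (6.3, 1.2), a distance of √(2.8² + 1.6²) ≈ 3.2.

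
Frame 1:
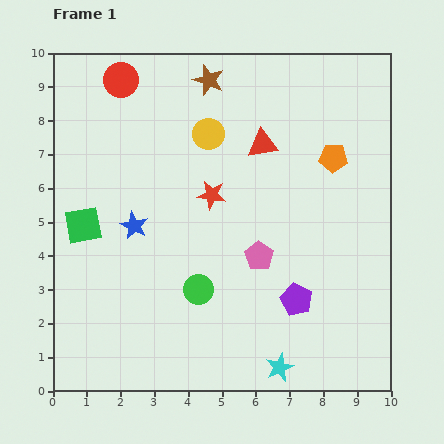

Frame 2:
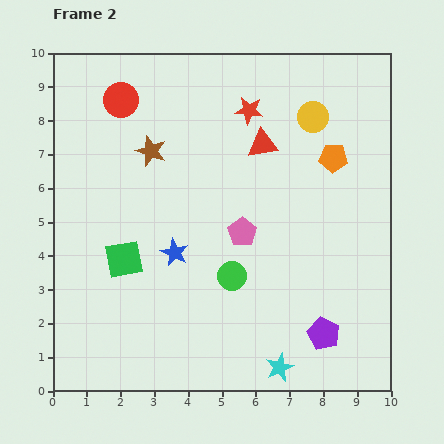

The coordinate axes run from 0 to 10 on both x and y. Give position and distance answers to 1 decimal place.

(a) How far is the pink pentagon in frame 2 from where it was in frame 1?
0.9

The pink pentagon moved from (6.1, 4.0) to (5.6, 4.7), a distance of √(0.5² + 0.7²) ≈ 0.9.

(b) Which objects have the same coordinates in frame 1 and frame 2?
the orange pentagon, the cyan star, the red triangle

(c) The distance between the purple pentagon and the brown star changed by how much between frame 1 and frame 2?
+0.4

Distance in frame 1: 7.0. Distance in frame 2: 7.4.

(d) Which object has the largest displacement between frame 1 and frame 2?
the yellow circle

(moved 3.1; next 2.7)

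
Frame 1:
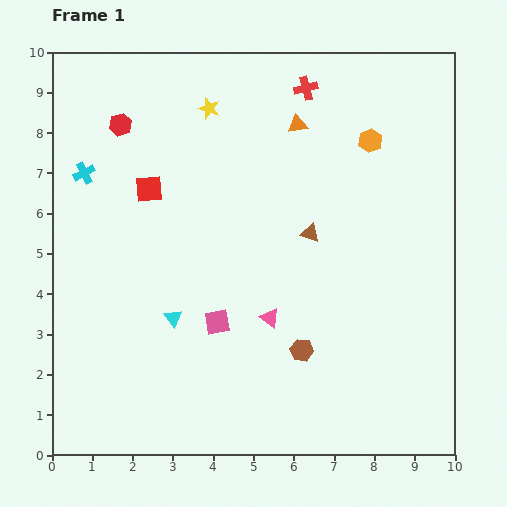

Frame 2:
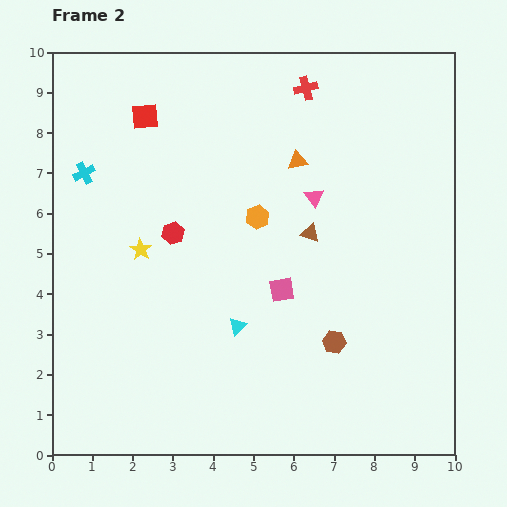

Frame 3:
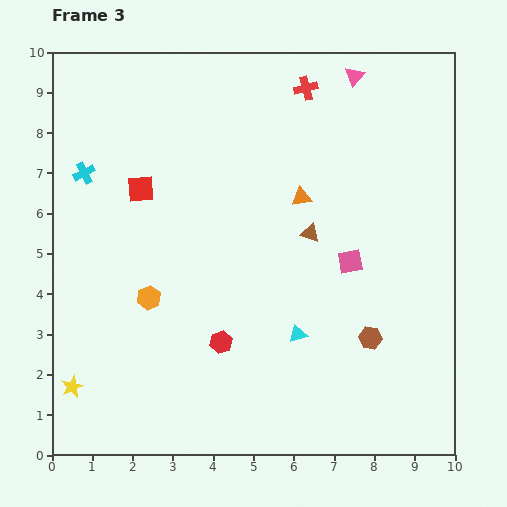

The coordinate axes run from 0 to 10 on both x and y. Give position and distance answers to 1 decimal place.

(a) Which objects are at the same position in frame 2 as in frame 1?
the cyan cross, the red cross, the brown triangle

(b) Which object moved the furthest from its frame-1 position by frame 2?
the yellow star

(moved 3.9; next 3.4)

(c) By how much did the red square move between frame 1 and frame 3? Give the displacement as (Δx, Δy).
(-0.2, 0.0)

The red square was at (2.4, 6.6) in frame 1 and (2.2, 6.6) in frame 3.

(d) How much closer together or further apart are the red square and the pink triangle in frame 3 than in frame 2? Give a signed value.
+1.3

Distance in frame 2: 4.7. Distance in frame 3: 6.0.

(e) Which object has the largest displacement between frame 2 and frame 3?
the yellow star

(moved 3.8; next 3.4)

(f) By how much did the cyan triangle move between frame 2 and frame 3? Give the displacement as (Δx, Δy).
(1.5, -0.2)

The cyan triangle was at (4.6, 3.2) in frame 2 and (6.1, 3.0) in frame 3.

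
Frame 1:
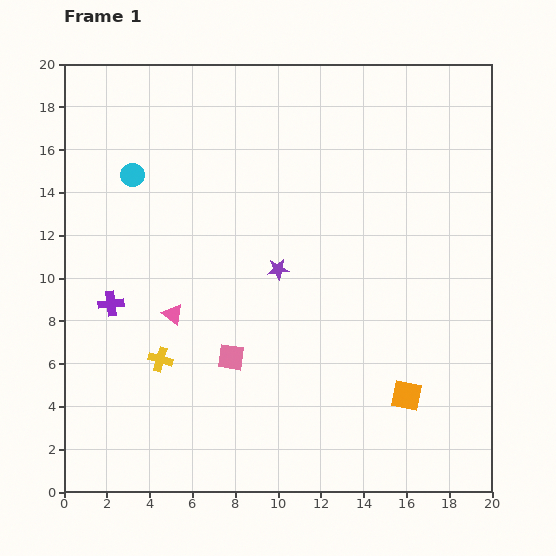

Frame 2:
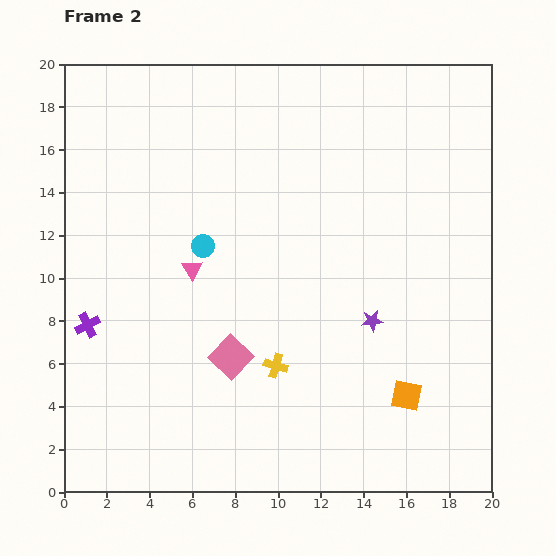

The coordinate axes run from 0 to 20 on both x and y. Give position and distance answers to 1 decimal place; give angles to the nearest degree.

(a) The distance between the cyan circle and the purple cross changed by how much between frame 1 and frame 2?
+0.4

Distance in frame 1: 6.1. Distance in frame 2: 6.5.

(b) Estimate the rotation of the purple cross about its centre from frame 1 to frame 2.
21° counter-clockwise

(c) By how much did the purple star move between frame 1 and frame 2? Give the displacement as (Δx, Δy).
(4.4, -2.4)

The purple star was at (10.0, 10.4) in frame 1 and (14.4, 8.0) in frame 2.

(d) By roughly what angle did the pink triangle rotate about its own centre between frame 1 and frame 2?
19° clockwise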